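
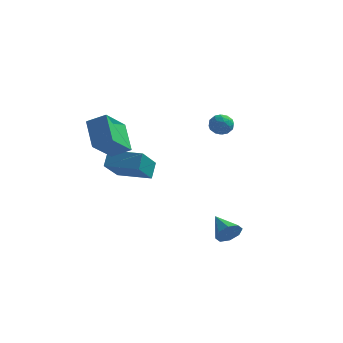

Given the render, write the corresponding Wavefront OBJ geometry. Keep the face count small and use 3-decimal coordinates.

v 0.95 2.175 1.59
v 1.486 1.769 1.716
v 0.454 1.351 1.044
v 0.99 0.945 1.17
v 0.579 1.137 1.681
v 0.886 1.646 2.019
v 1.054 1.474 0.741
v 1.361 1.983 1.079
v 1.55 1.336 1.191
v 1.256 1.128 1.772
v 0.684 1.992 0.988
v 0.39 1.784 1.569
v 1.261 2.044 1.701
v 0.679 1.076 1.059
v 0.437 1.188 1.36
v 0.752 0.95 1.434
v 0.909 1.972 1.879
v 1.223 1.734 1.953
v 0.691 1.362 1.933
v 0.717 1.386 0.807
v 1.031 1.148 0.881
v 1.188 2.17 1.326
v 1.503 1.932 1.4
v 1.249 1.758 0.827
v 1.614 1.551 1.466
v 1.323 1.067 1.146
v 1.361 1.377 0.894
v 1.541 1.677 1.092
v 1.441 1.429 1.808
v 1.15 0.945 1.487
v 0.909 1.057 1.788
v 1.089 1.357 1.986
v 1.479 1.174 1.5
v 0.79 2.175 1.273
v 0.499 1.691 0.952
v 0.851 1.763 0.774
v 1.031 2.063 0.972
v 0.617 2.053 1.614
v 0.326 1.569 1.294
v 0.399 1.443 1.668
v 0.579 1.743 1.866
v 0.461 1.946 1.26
v 2.764 -2.761 -3.922
v 3.185 -2.682 -3.331
v 1.776 -1.859 -3.338
v 3.298 -2.303 -3.726
v 3.098 -2.193 -4.236
v 2.702 -2.415 -4.562
v 2.343 -2.84 -4.513
v 2.23 -3.219 -4.118
v 2.431 -3.33 -3.608
v 2.826 -3.107 -3.283
v -3.293 -5.008 1.961
v -4.045 -3.858 3.06
v -2.866 -3.619 0.799
v -3.618 -2.469 1.899
v -2.322 -4.871 2.481
v -3.074 -3.721 3.581
v -1.895 -3.482 1.32
v -2.647 -2.332 2.419
v -3.561 -1.057 -1.69
v -3.635 -2.693 -0.359
v -3.574 -0.413 -0.899
v -3.648 -2.049 0.432
v -1.752 -1.091 -1.632
v -1.826 -2.727 -0.301
v -1.765 -0.447 -0.841
v -1.839 -2.083 0.49
f 1 38 17
f 38 12 41
f 17 41 6
f 38 41 17
f 1 17 13
f 17 6 18
f 13 18 2
f 17 18 13
f 1 13 22
f 13 2 23
f 22 23 8
f 13 23 22
f 1 22 34
f 22 8 37
f 34 37 11
f 22 37 34
f 1 34 38
f 34 11 42
f 38 42 12
f 34 42 38
f 2 18 29
f 18 6 32
f 29 32 10
f 18 32 29
f 6 41 19
f 41 12 40
f 19 40 5
f 41 40 19
f 12 42 39
f 42 11 35
f 39 35 3
f 42 35 39
f 11 37 36
f 37 8 24
f 36 24 7
f 37 24 36
f 8 23 28
f 23 2 25
f 28 25 9
f 23 25 28
f 4 30 16
f 30 10 31
f 16 31 5
f 30 31 16
f 4 16 14
f 16 5 15
f 14 15 3
f 16 15 14
f 4 14 21
f 14 3 20
f 21 20 7
f 14 20 21
f 4 21 26
f 21 7 27
f 26 27 9
f 21 27 26
f 4 26 30
f 26 9 33
f 30 33 10
f 26 33 30
f 5 31 19
f 31 10 32
f 19 32 6
f 31 32 19
f 3 15 39
f 15 5 40
f 39 40 12
f 15 40 39
f 7 20 36
f 20 3 35
f 36 35 11
f 20 35 36
f 9 27 28
f 27 7 24
f 28 24 8
f 27 24 28
f 10 33 29
f 33 9 25
f 29 25 2
f 33 25 29
f 44 43 46
f 44 46 45
f 46 43 47
f 46 47 45
f 47 43 48
f 47 48 45
f 48 43 49
f 48 49 45
f 49 43 50
f 49 50 45
f 50 43 51
f 50 51 45
f 51 43 52
f 51 52 45
f 52 43 44
f 52 44 45
f 54 56 53
f 57 54 53
f 53 56 55
f 55 57 53
f 54 60 56
f 58 54 57
f 58 60 54
f 56 60 55
f 59 57 55
f 55 60 59
f 59 58 57
f 60 58 59
f 62 64 61
f 65 62 61
f 61 64 63
f 63 65 61
f 62 68 64
f 66 62 65
f 66 68 62
f 64 68 63
f 67 65 63
f 63 68 67
f 67 66 65
f 68 66 67



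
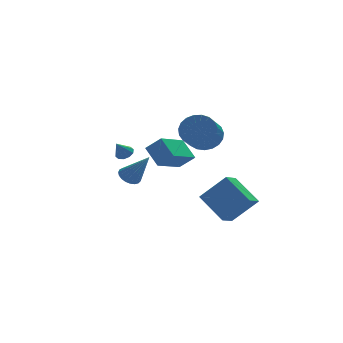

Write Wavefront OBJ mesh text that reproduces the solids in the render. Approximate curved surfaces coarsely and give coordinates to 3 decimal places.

v 3.156 4.341 -1.39
v 3.955 3.642 -1.526
v 3.122 2.5 -0.547
v 2.324 3.199 -0.41
v 4.085 3.861 -1.161
v 3.252 2.718 -0.182
v 4.054 4.162 -0.836
v 3.221 3.02 0.144
v 3.868 4.495 -0.606
v 3.035 3.352 0.374
v 3.559 4.801 -0.512
v 2.727 3.658 0.468
v 3.18 5.027 -0.569
v 2.348 3.885 0.411
v 2.798 5.135 -0.769
v 1.965 3.993 0.211
v 2.477 5.106 -1.076
v 1.644 3.963 -0.096
v 2.273 4.944 -1.437
v 1.441 3.802 -0.457
v 2.223 4.678 -1.79
v 1.39 3.536 -0.81
v 2.334 4.354 -2.074
v 1.501 3.212 -1.094
v 2.587 4.028 -2.24
v 1.754 2.885 -1.26
v 2.938 3.756 -2.258
v 2.106 2.613 -1.279
v 3.327 3.585 -2.127
v 2.495 2.442 -1.147
v 3.687 3.545 -1.868
v 2.854 2.402 -0.888
v 1.273 -3.152 -4.09
v 0.599 -1.618 -2.998
v 2.09 -2.416 -4.619
v 1.415 -0.882 -3.528
v 2.565 -3.578 -2.692
v 1.89 -2.044 -1.601
v 3.381 -2.842 -3.222
v 2.707 -1.308 -2.13
v -1.713 3.447 -1.631
v -1.369 3.044 -1.527
v -2.247 3.213 -0.769
v -1.252 3.32 -1.379
v -1.312 3.644 -1.328
v -1.524 3.893 -1.393
v -1.809 3.972 -1.548
v -2.057 3.85 -1.735
v -2.174 3.574 -1.882
v -2.114 3.249 -1.933
v -1.902 3 -1.869
v -1.617 2.922 -1.713
v -1.476 -1.14 -0.632
v -0.773 -1.557 0.118
v -1.772 -0.108 0.219
v -1.068 -0.525 0.969
v 0.128 0.025 -1.489
v 0.832 -0.392 -0.739
v -0.167 1.057 -0.638
v 0.536 0.64 0.112
v -3.05 -1.387 -1.014
v -2.574 -0.948 -0.97
v -2.33 -2.333 0.594
v -2.767 -0.836 -0.817
v -3.01 -0.82 -0.699
v -3.259 -0.902 -0.636
v -3.473 -1.068 -0.638
v -3.613 -1.289 -0.705
v -3.656 -1.527 -0.825
v -3.594 -1.741 -0.978
v -3.439 -1.894 -1.138
v -3.216 -1.959 -1.276
v -2.964 -1.925 -1.369
v -2.727 -1.799 -1.401
v -2.546 -1.601 -1.365
v -2.453 -1.366 -1.269
v -2.462 -1.135 -1.129
f 2 1 5
f 2 5 3
f 3 5 6
f 3 6 4
f 5 1 7
f 5 7 6
f 6 7 8
f 6 8 4
f 7 1 9
f 7 9 8
f 8 9 10
f 8 10 4
f 9 1 11
f 9 11 10
f 10 11 12
f 10 12 4
f 11 1 13
f 11 13 12
f 12 13 14
f 12 14 4
f 13 1 15
f 13 15 14
f 14 15 16
f 14 16 4
f 15 1 17
f 15 17 16
f 16 17 18
f 16 18 4
f 17 1 19
f 17 19 18
f 18 19 20
f 18 20 4
f 19 1 21
f 19 21 20
f 20 21 22
f 20 22 4
f 21 1 23
f 21 23 22
f 22 23 24
f 22 24 4
f 23 1 25
f 23 25 24
f 24 25 26
f 24 26 4
f 25 1 27
f 25 27 26
f 26 27 28
f 26 28 4
f 27 1 29
f 27 29 28
f 28 29 30
f 28 30 4
f 29 1 31
f 29 31 30
f 30 31 32
f 30 32 4
f 31 1 2
f 31 2 32
f 32 2 3
f 32 3 4
f 34 36 33
f 37 34 33
f 33 36 35
f 35 37 33
f 34 40 36
f 38 34 37
f 38 40 34
f 36 40 35
f 39 37 35
f 35 40 39
f 39 38 37
f 40 38 39
f 42 41 44
f 42 44 43
f 44 41 45
f 44 45 43
f 45 41 46
f 45 46 43
f 46 41 47
f 46 47 43
f 47 41 48
f 47 48 43
f 48 41 49
f 48 49 43
f 49 41 50
f 49 50 43
f 50 41 51
f 50 51 43
f 51 41 52
f 51 52 43
f 52 41 42
f 52 42 43
f 54 56 53
f 57 54 53
f 53 56 55
f 55 57 53
f 54 60 56
f 58 54 57
f 58 60 54
f 56 60 55
f 59 57 55
f 55 60 59
f 59 58 57
f 60 58 59
f 62 61 64
f 62 64 63
f 64 61 65
f 64 65 63
f 65 61 66
f 65 66 63
f 66 61 67
f 66 67 63
f 67 61 68
f 67 68 63
f 68 61 69
f 68 69 63
f 69 61 70
f 69 70 63
f 70 61 71
f 70 71 63
f 71 61 72
f 71 72 63
f 72 61 73
f 72 73 63
f 73 61 74
f 73 74 63
f 74 61 75
f 74 75 63
f 75 61 76
f 75 76 63
f 76 61 77
f 76 77 63
f 77 61 62
f 77 62 63



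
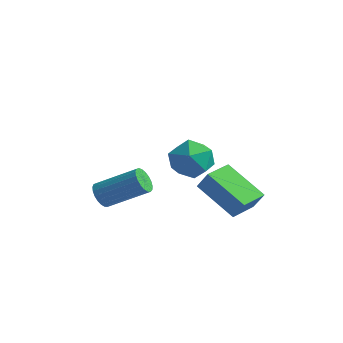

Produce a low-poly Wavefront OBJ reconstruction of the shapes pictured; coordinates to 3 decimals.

v 3.864 -0.966 1.543
v 4.434 -1.176 0.932
v 3.406 -2.284 1.568
v 3.976 -2.494 0.957
v 4.249 -2.291 1.75
v 4.532 -1.477 1.734
v 3.308 -1.983 0.766
v 3.591 -1.169 0.75
v 4.091 -1.805 0.452
v 4.672 -1.995 1.059
v 3.168 -1.465 1.441
v 3.749 -1.655 2.048
v 1.57 1.91 -2.537
v 2.021 1.909 -1.781
v 1.624 3.088 -2.567
v 2.075 3.087 -1.812
v 3.165 1.813 -3.488
v 3.616 1.812 -2.733
v 3.219 2.991 -3.519
v 3.67 2.99 -2.763
v -0.635 -0.666 -2.522
v -0.31 -0.729 -2.961
v 1.02 -0.037 -2.077
v 0.695 0.026 -1.638
v -0.396 -0.52 -2.996
v 0.933 0.172 -2.111
v -0.523 -0.336 -2.948
v 0.806 0.356 -2.063
v -0.67 -0.209 -2.827
v 0.659 0.483 -1.942
v -0.81 -0.161 -2.653
v 0.519 0.53 -1.768
v -0.921 -0.201 -2.456
v 0.408 0.491 -1.572
v -0.981 -0.321 -2.271
v 0.348 0.371 -1.387
v -0.982 -0.5 -2.129
v 0.347 0.192 -1.245
v -0.923 -0.709 -2.056
v 0.406 -0.017 -1.171
v -0.814 -0.909 -2.063
v 0.516 -0.218 -1.178
v -0.673 -1.068 -2.149
v 0.656 -0.376 -1.265
v -0.527 -1.157 -2.3
v 0.803 -0.465 -1.416
v -0.398 -1.162 -2.489
v 0.931 -0.47 -1.605
v -0.311 -1.08 -2.684
v 1.018 -0.388 -1.8
v -0.28 -0.927 -2.851
v 1.05 -0.235 -1.967
f 1 12 6
f 1 6 2
f 1 2 8
f 1 8 11
f 1 11 12
f 2 6 10
f 6 12 5
f 12 11 3
f 11 8 7
f 8 2 9
f 4 10 5
f 4 5 3
f 4 3 7
f 4 7 9
f 4 9 10
f 5 10 6
f 3 5 12
f 7 3 11
f 9 7 8
f 10 9 2
f 14 16 13
f 17 14 13
f 13 16 15
f 15 17 13
f 14 20 16
f 18 14 17
f 18 20 14
f 16 20 15
f 19 17 15
f 15 20 19
f 19 18 17
f 20 18 19
f 22 21 25
f 22 25 23
f 23 25 26
f 23 26 24
f 25 21 27
f 25 27 26
f 26 27 28
f 26 28 24
f 27 21 29
f 27 29 28
f 28 29 30
f 28 30 24
f 29 21 31
f 29 31 30
f 30 31 32
f 30 32 24
f 31 21 33
f 31 33 32
f 32 33 34
f 32 34 24
f 33 21 35
f 33 35 34
f 34 35 36
f 34 36 24
f 35 21 37
f 35 37 36
f 36 37 38
f 36 38 24
f 37 21 39
f 37 39 38
f 38 39 40
f 38 40 24
f 39 21 41
f 39 41 40
f 40 41 42
f 40 42 24
f 41 21 43
f 41 43 42
f 42 43 44
f 42 44 24
f 43 21 45
f 43 45 44
f 44 45 46
f 44 46 24
f 45 21 47
f 45 47 46
f 46 47 48
f 46 48 24
f 47 21 49
f 47 49 48
f 48 49 50
f 48 50 24
f 49 21 51
f 49 51 50
f 50 51 52
f 50 52 24
f 51 21 22
f 51 22 52
f 52 22 23
f 52 23 24



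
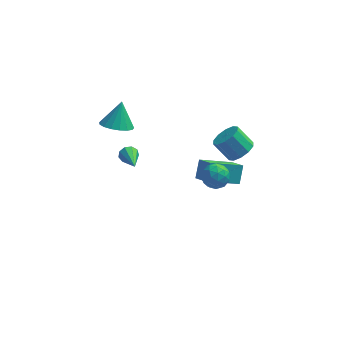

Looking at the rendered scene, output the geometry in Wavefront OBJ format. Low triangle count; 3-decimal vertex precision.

v 3.976 -0.418 0.466
v 4.593 -0.5 1.015
v 3.761 -0.144 2.003
v 3.144 -0.062 1.454
v 4.596 -0.016 0.844
v 3.764 0.339 1.832
v 4.363 0.314 0.528
v 3.53 0.669 1.517
v 3.981 0.365 0.189
v 3.149 0.72 1.177
v 3.598 0.117 -0.045
v 2.766 0.472 0.944
v 3.359 -0.336 -0.083
v 2.527 0.02 0.905
v 3.356 -0.819 0.088
v 2.524 -0.464 1.076
v 3.59 -1.149 0.403
v 2.757 -0.794 1.392
v 3.971 -1.2 0.743
v 3.139 -0.845 1.731
v 4.354 -0.952 0.976
v 3.522 -0.597 1.965
v 3.375 2.267 -5.13
v 1.578 1.507 -4.135
v 3.551 3.028 -4.232
v 1.754 2.267 -3.237
v 3.966 1.533 -4.623
v 2.169 0.772 -3.628
v 4.142 2.293 -3.725
v 2.345 1.533 -2.73
v 2.271 -3.087 1.717
v 2.977 -3.07 2.069
v 2.423 -4.33 1.471
v 3.129 -4.313 1.823
v 2.473 -4.228 2.252
v 2.379 -3.46 2.404
v 3.021 -3.94 1.136
v 2.927 -3.172 1.288
v 3.44 -3.597 1.71
v 3.101 -3.775 2.399
v 2.299 -3.625 1.141
v 1.96 -3.803 1.83
v 2.61 -2.97 1.915
v 2.79 -4.43 1.625
v 2.404 -4.381 1.878
v 2.819 -4.371 2.084
v 2.259 -3.199 2.111
v 2.674 -3.189 2.318
v 2.378 -3.869 2.426
v 2.726 -4.211 1.222
v 3.141 -4.201 1.429
v 2.581 -3.029 1.456
v 2.996 -3.019 1.662
v 3.022 -3.531 1.114
v 3.298 -3.269 1.91
v 3.387 -4 1.766
v 3.324 -3.781 1.362
v 3.269 -3.329 1.451
v 3.099 -3.374 2.315
v 3.188 -4.105 2.171
v 2.802 -4.055 2.423
v 2.747 -3.603 2.512
v 3.371 -3.684 2.104
v 2.212 -3.295 1.369
v 2.301 -4.026 1.225
v 2.653 -3.797 1.028
v 2.598 -3.345 1.117
v 2.013 -3.4 1.774
v 2.102 -4.131 1.63
v 2.131 -4.071 2.089
v 2.076 -3.619 2.178
v 2.029 -3.716 1.436
v -2.486 -0.259 2.312
v -1.884 -0.906 2.569
v -2.234 0.499 3.628
v -1.638 -0.612 2.352
v -1.585 -0.238 2.127
v -1.74 0.132 1.943
v -2.065 0.412 1.844
v -2.487 0.538 1.853
v -2.908 0.482 1.966
v -3.233 0.256 2.159
v -3.387 -0.089 2.386
v -3.335 -0.472 2.597
v -3.088 -0.806 2.742
v -2.703 -1.015 2.789
v -2.269 -1.051 2.726
v -1.909 -0.042 -0.447
v -1.542 -0.115 -0.85
v -1.491 -1.658 0.227
v -1.378 0.051 -0.554
v -1.463 0.173 -0.209
v -1.757 0.194 0.025
v -2.122 0.105 0.038
v -2.388 -0.053 -0.176
v -2.43 -0.206 -0.517
v -2.228 -0.283 -0.825
v -1.877 -0.247 -0.957
f 2 1 5
f 2 5 3
f 3 5 6
f 3 6 4
f 5 1 7
f 5 7 6
f 6 7 8
f 6 8 4
f 7 1 9
f 7 9 8
f 8 9 10
f 8 10 4
f 9 1 11
f 9 11 10
f 10 11 12
f 10 12 4
f 11 1 13
f 11 13 12
f 12 13 14
f 12 14 4
f 13 1 15
f 13 15 14
f 14 15 16
f 14 16 4
f 15 1 17
f 15 17 16
f 16 17 18
f 16 18 4
f 17 1 19
f 17 19 18
f 18 19 20
f 18 20 4
f 19 1 21
f 19 21 20
f 20 21 22
f 20 22 4
f 21 1 2
f 21 2 22
f 22 2 3
f 22 3 4
f 24 26 23
f 27 24 23
f 23 26 25
f 25 27 23
f 24 30 26
f 28 24 27
f 28 30 24
f 26 30 25
f 29 27 25
f 25 30 29
f 29 28 27
f 30 28 29
f 31 68 47
f 68 42 71
f 47 71 36
f 68 71 47
f 31 47 43
f 47 36 48
f 43 48 32
f 47 48 43
f 31 43 52
f 43 32 53
f 52 53 38
f 43 53 52
f 31 52 64
f 52 38 67
f 64 67 41
f 52 67 64
f 31 64 68
f 64 41 72
f 68 72 42
f 64 72 68
f 32 48 59
f 48 36 62
f 59 62 40
f 48 62 59
f 36 71 49
f 71 42 70
f 49 70 35
f 71 70 49
f 42 72 69
f 72 41 65
f 69 65 33
f 72 65 69
f 41 67 66
f 67 38 54
f 66 54 37
f 67 54 66
f 38 53 58
f 53 32 55
f 58 55 39
f 53 55 58
f 34 60 46
f 60 40 61
f 46 61 35
f 60 61 46
f 34 46 44
f 46 35 45
f 44 45 33
f 46 45 44
f 34 44 51
f 44 33 50
f 51 50 37
f 44 50 51
f 34 51 56
f 51 37 57
f 56 57 39
f 51 57 56
f 34 56 60
f 56 39 63
f 60 63 40
f 56 63 60
f 35 61 49
f 61 40 62
f 49 62 36
f 61 62 49
f 33 45 69
f 45 35 70
f 69 70 42
f 45 70 69
f 37 50 66
f 50 33 65
f 66 65 41
f 50 65 66
f 39 57 58
f 57 37 54
f 58 54 38
f 57 54 58
f 40 63 59
f 63 39 55
f 59 55 32
f 63 55 59
f 74 73 76
f 74 76 75
f 76 73 77
f 76 77 75
f 77 73 78
f 77 78 75
f 78 73 79
f 78 79 75
f 79 73 80
f 79 80 75
f 80 73 81
f 80 81 75
f 81 73 82
f 81 82 75
f 82 73 83
f 82 83 75
f 83 73 84
f 83 84 75
f 84 73 85
f 84 85 75
f 85 73 86
f 85 86 75
f 86 73 87
f 86 87 75
f 87 73 74
f 87 74 75
f 89 88 91
f 89 91 90
f 91 88 92
f 91 92 90
f 92 88 93
f 92 93 90
f 93 88 94
f 93 94 90
f 94 88 95
f 94 95 90
f 95 88 96
f 95 96 90
f 96 88 97
f 96 97 90
f 97 88 98
f 97 98 90
f 98 88 89
f 98 89 90



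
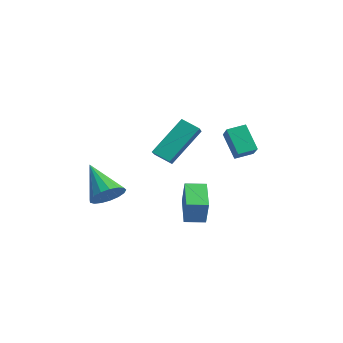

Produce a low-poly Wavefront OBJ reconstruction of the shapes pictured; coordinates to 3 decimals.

v -1.5 1.077 -2.845
v -0.942 0.9 -1.596
v -1.129 1.918 -2.892
v -0.571 1.741 -1.643
v -0.269 0.499 -3.477
v 0.289 0.322 -2.228
v 0.102 1.34 -3.524
v 0.66 1.163 -2.275
v -1.041 -2.581 -1.626
v -0.681 -2.024 -1.16
v -2.479 -2.699 -0.374
v -0.905 -1.816 -1.397
v -1.16 -1.782 -1.687
v -1.388 -1.932 -1.963
v -1.536 -2.23 -2.162
v -1.571 -2.608 -2.237
v -1.484 -2.981 -2.173
v -1.296 -3.261 -1.983
v -1.049 -3.386 -1.711
v -0.801 -3.327 -1.42
v -0.607 -3.096 -1.176
v -0.513 -2.747 -1.034
v -0.54 -2.361 -1.029
v 0.174 2.623 -0.09
v -0.618 2.52 1.035
v 0.366 3.414 0.116
v -0.427 3.312 1.241
v 1.267 2.168 0.639
v 0.474 2.066 1.764
v 1.458 2.96 0.845
v 0.666 2.857 1.97
v 1.052 -1.524 1.231
v 1.845 -2.05 1.742
v 0.978 -0.168 2.739
v 1.771 -0.694 3.251
v 1.629 -1.046 0.829
v 2.422 -1.572 1.341
v 1.555 0.31 2.338
v 2.348 -0.216 2.849
f 2 4 1
f 5 2 1
f 1 4 3
f 3 5 1
f 2 8 4
f 6 2 5
f 6 8 2
f 4 8 3
f 7 5 3
f 3 8 7
f 7 6 5
f 8 6 7
f 10 9 12
f 10 12 11
f 12 9 13
f 12 13 11
f 13 9 14
f 13 14 11
f 14 9 15
f 14 15 11
f 15 9 16
f 15 16 11
f 16 9 17
f 16 17 11
f 17 9 18
f 17 18 11
f 18 9 19
f 18 19 11
f 19 9 20
f 19 20 11
f 20 9 21
f 20 21 11
f 21 9 22
f 21 22 11
f 22 9 23
f 22 23 11
f 23 9 10
f 23 10 11
f 25 27 24
f 28 25 24
f 24 27 26
f 26 28 24
f 25 31 27
f 29 25 28
f 29 31 25
f 27 31 26
f 30 28 26
f 26 31 30
f 30 29 28
f 31 29 30
f 33 35 32
f 36 33 32
f 32 35 34
f 34 36 32
f 33 39 35
f 37 33 36
f 37 39 33
f 35 39 34
f 38 36 34
f 34 39 38
f 38 37 36
f 39 37 38



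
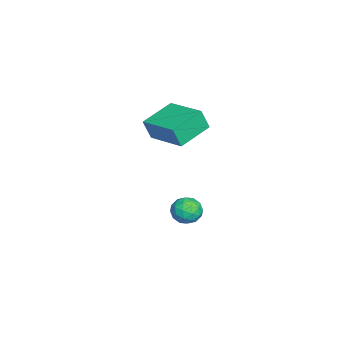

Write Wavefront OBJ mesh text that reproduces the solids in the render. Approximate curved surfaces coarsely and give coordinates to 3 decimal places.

v -1.147 -0.309 2.461
v -1.051 -0.67 3.528
v -2.522 0.791 2.956
v -2.427 0.431 4.023
v 0.227 1.229 2.857
v 0.322 0.869 3.924
v -1.149 2.33 3.352
v -1.053 1.969 4.419
v -1.681 1.556 -1.84
v -1.281 2.05 -2.341
v -1.339 0.53 -2.579
v -0.939 1.024 -3.08
v -0.661 0.896 -2.33
v -0.873 1.53 -1.873
v -1.747 1.05 -3.047
v -1.959 1.684 -2.59
v -1.322 1.737 -3.087
v -0.651 1.642 -2.644
v -1.969 0.938 -2.276
v -1.298 0.843 -1.833
v -1.511 1.893 -2.026
v -1.109 0.687 -2.894
v -0.946 0.612 -2.454
v -0.71 0.902 -2.748
v -1.271 1.587 -1.751
v -1.036 1.878 -2.045
v -0.672 1.2 -2.039
v -1.584 0.702 -2.875
v -1.349 0.993 -3.169
v -1.91 1.678 -2.172
v -1.674 1.968 -2.466
v -1.948 1.38 -2.881
v -1.3 2 -2.758
v -1.099 1.397 -3.193
v -1.574 1.412 -3.173
v -1.698 1.785 -2.905
v -0.905 1.944 -2.498
v -0.704 1.341 -2.932
v -0.541 1.266 -2.492
v -0.665 1.638 -2.223
v -0.929 1.76 -2.936
v -1.916 1.239 -1.988
v -1.715 0.636 -2.422
v -1.955 0.942 -2.697
v -2.079 1.314 -2.428
v -1.521 1.183 -1.727
v -1.32 0.58 -2.162
v -0.922 0.795 -2.015
v -1.046 1.168 -1.747
v -1.691 0.82 -1.984
f 2 4 1
f 5 2 1
f 1 4 3
f 3 5 1
f 2 8 4
f 6 2 5
f 6 8 2
f 4 8 3
f 7 5 3
f 3 8 7
f 7 6 5
f 8 6 7
f 9 46 25
f 46 20 49
f 25 49 14
f 46 49 25
f 9 25 21
f 25 14 26
f 21 26 10
f 25 26 21
f 9 21 30
f 21 10 31
f 30 31 16
f 21 31 30
f 9 30 42
f 30 16 45
f 42 45 19
f 30 45 42
f 9 42 46
f 42 19 50
f 46 50 20
f 42 50 46
f 10 26 37
f 26 14 40
f 37 40 18
f 26 40 37
f 14 49 27
f 49 20 48
f 27 48 13
f 49 48 27
f 20 50 47
f 50 19 43
f 47 43 11
f 50 43 47
f 19 45 44
f 45 16 32
f 44 32 15
f 45 32 44
f 16 31 36
f 31 10 33
f 36 33 17
f 31 33 36
f 12 38 24
f 38 18 39
f 24 39 13
f 38 39 24
f 12 24 22
f 24 13 23
f 22 23 11
f 24 23 22
f 12 22 29
f 22 11 28
f 29 28 15
f 22 28 29
f 12 29 34
f 29 15 35
f 34 35 17
f 29 35 34
f 12 34 38
f 34 17 41
f 38 41 18
f 34 41 38
f 13 39 27
f 39 18 40
f 27 40 14
f 39 40 27
f 11 23 47
f 23 13 48
f 47 48 20
f 23 48 47
f 15 28 44
f 28 11 43
f 44 43 19
f 28 43 44
f 17 35 36
f 35 15 32
f 36 32 16
f 35 32 36
f 18 41 37
f 41 17 33
f 37 33 10
f 41 33 37



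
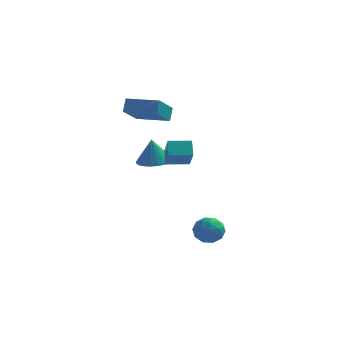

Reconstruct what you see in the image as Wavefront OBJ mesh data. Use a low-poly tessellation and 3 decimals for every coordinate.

v 3.134 -2.058 -4.26
v 3.711 -2.102 -3.484
v 3.009 -3.618 -4.256
v 3.586 -3.662 -3.48
v 2.696 -3.291 -3.401
v 2.774 -2.327 -3.403
v 3.946 -3.393 -4.337
v 4.024 -2.429 -4.339
v 4.213 -2.928 -3.532
v 3.44 -2.864 -2.953
v 3.28 -2.856 -4.787
v 2.507 -2.792 -4.208
v 3.434 -1.943 -3.872
v 3.286 -3.777 -3.868
v 2.763 -3.559 -3.821
v 3.102 -3.585 -3.365
v 2.883 -2.075 -3.825
v 3.222 -2.101 -3.369
v 2.625 -2.8 -3.32
v 3.498 -3.619 -4.371
v 3.837 -3.645 -3.915
v 3.618 -2.135 -4.375
v 3.957 -2.161 -3.919
v 4.095 -2.92 -4.42
v 4.068 -2.454 -3.444
v 3.994 -3.371 -3.442
v 4.206 -3.213 -3.946
v 4.252 -2.647 -3.947
v 3.613 -2.417 -3.104
v 3.54 -3.334 -3.102
v 3.017 -3.116 -3.056
v 3.062 -2.549 -3.057
v 3.908 -2.902 -3.133
v 3.18 -2.386 -4.638
v 3.107 -3.303 -4.636
v 3.658 -3.171 -4.683
v 3.703 -2.604 -4.684
v 2.726 -2.349 -4.298
v 2.652 -3.266 -4.296
v 2.468 -3.073 -3.793
v 2.514 -2.507 -3.794
v 2.812 -2.818 -4.607
v 0.746 -2.229 0.739
v 1.172 -3.257 1.874
v 0.501 -1.466 1.522
v 0.927 -2.495 2.657
v 2.013 -1.765 0.683
v 2.439 -2.794 1.818
v 1.768 -1.003 1.466
v 2.194 -2.031 2.601
v -0.288 -0.524 0.235
v 0.434 0.275 0.32
v -0.472 -0.536 1.905
v 0.075 0.492 0.282
v -0.339 0.554 0.237
v -0.746 0.453 0.191
v -1.082 0.203 0.152
v -1.298 -0.159 0.126
v -1.36 -0.575 0.116
v -1.259 -0.984 0.125
v -1.01 -1.323 0.15
v -0.651 -1.54 0.188
v -0.236 -1.603 0.233
v 0.17 -1.501 0.279
v 0.507 -1.251 0.318
v 0.723 -0.89 0.344
v 0.784 -0.473 0.354
v 0.683 -0.064 0.346
v -1.943 1.816 2.568
v -2.268 0.006 3.757
v -1.907 2.354 3.397
v -2.233 0.544 4.586
v 0.113 1.516 2.674
v -0.213 -0.294 3.863
v 0.148 2.054 3.503
v -0.177 0.244 4.692
f 1 38 17
f 38 12 41
f 17 41 6
f 38 41 17
f 1 17 13
f 17 6 18
f 13 18 2
f 17 18 13
f 1 13 22
f 13 2 23
f 22 23 8
f 13 23 22
f 1 22 34
f 22 8 37
f 34 37 11
f 22 37 34
f 1 34 38
f 34 11 42
f 38 42 12
f 34 42 38
f 2 18 29
f 18 6 32
f 29 32 10
f 18 32 29
f 6 41 19
f 41 12 40
f 19 40 5
f 41 40 19
f 12 42 39
f 42 11 35
f 39 35 3
f 42 35 39
f 11 37 36
f 37 8 24
f 36 24 7
f 37 24 36
f 8 23 28
f 23 2 25
f 28 25 9
f 23 25 28
f 4 30 16
f 30 10 31
f 16 31 5
f 30 31 16
f 4 16 14
f 16 5 15
f 14 15 3
f 16 15 14
f 4 14 21
f 14 3 20
f 21 20 7
f 14 20 21
f 4 21 26
f 21 7 27
f 26 27 9
f 21 27 26
f 4 26 30
f 26 9 33
f 30 33 10
f 26 33 30
f 5 31 19
f 31 10 32
f 19 32 6
f 31 32 19
f 3 15 39
f 15 5 40
f 39 40 12
f 15 40 39
f 7 20 36
f 20 3 35
f 36 35 11
f 20 35 36
f 9 27 28
f 27 7 24
f 28 24 8
f 27 24 28
f 10 33 29
f 33 9 25
f 29 25 2
f 33 25 29
f 44 46 43
f 47 44 43
f 43 46 45
f 45 47 43
f 44 50 46
f 48 44 47
f 48 50 44
f 46 50 45
f 49 47 45
f 45 50 49
f 49 48 47
f 50 48 49
f 52 51 54
f 52 54 53
f 54 51 55
f 54 55 53
f 55 51 56
f 55 56 53
f 56 51 57
f 56 57 53
f 57 51 58
f 57 58 53
f 58 51 59
f 58 59 53
f 59 51 60
f 59 60 53
f 60 51 61
f 60 61 53
f 61 51 62
f 61 62 53
f 62 51 63
f 62 63 53
f 63 51 64
f 63 64 53
f 64 51 65
f 64 65 53
f 65 51 66
f 65 66 53
f 66 51 67
f 66 67 53
f 67 51 68
f 67 68 53
f 68 51 52
f 68 52 53
f 70 72 69
f 73 70 69
f 69 72 71
f 71 73 69
f 70 76 72
f 74 70 73
f 74 76 70
f 72 76 71
f 75 73 71
f 71 76 75
f 75 74 73
f 76 74 75



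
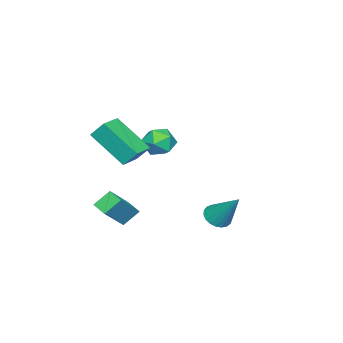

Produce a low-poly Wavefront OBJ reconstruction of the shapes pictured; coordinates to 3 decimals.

v 3.071 -2.21 3.267
v 2.991 -1.581 4.028
v 3.278 -0.512 1.884
v 3.198 0.117 2.644
v 4.282 -2.237 3.416
v 4.202 -1.608 4.176
v 4.489 -0.539 2.032
v 4.409 0.09 2.793
v -2.63 -1.427 0.251
v -1.739 -1.412 0.001
v -2.481 -2.848 0.699
v -1.59 -2.833 0.449
v -1.876 -2.333 1.174
v -1.968 -1.455 0.897
v -2.252 -2.805 -0.197
v -2.344 -1.927 -0.474
v -1.505 -2.264 -0.275
v -1.273 -1.972 0.572
v -2.947 -2.288 0.128
v -2.715 -1.996 0.975
v 0.814 -2.22 -2.361
v 2.17 -2.445 -1.05
v 1.173 -1.477 -2.604
v 2.529 -1.702 -1.292
v 1.411 -2.738 -3.068
v 2.767 -2.963 -1.756
v 1.77 -1.995 -3.31
v 3.126 -2.22 -1.999
v 0.371 2.046 -2.464
v 1.069 1.987 -2.629
v 0.849 3.294 -0.896
v 0.986 2.223 -2.793
v 0.797 2.43 -2.899
v 0.534 2.569 -2.93
v 0.243 2.619 -2.881
v -0.026 2.569 -2.759
v -0.226 2.429 -2.587
v -0.323 2.223 -2.393
v -0.301 1.986 -2.211
v -0.162 1.759 -2.073
v 0.07 1.582 -2.003
v 0.353 1.486 -2.012
v 0.639 1.486 -2.1
v 0.879 1.583 -2.25
v 1.031 1.76 -2.437
f 2 4 1
f 5 2 1
f 1 4 3
f 3 5 1
f 2 8 4
f 6 2 5
f 6 8 2
f 4 8 3
f 7 5 3
f 3 8 7
f 7 6 5
f 8 6 7
f 9 20 14
f 9 14 10
f 9 10 16
f 9 16 19
f 9 19 20
f 10 14 18
f 14 20 13
f 20 19 11
f 19 16 15
f 16 10 17
f 12 18 13
f 12 13 11
f 12 11 15
f 12 15 17
f 12 17 18
f 13 18 14
f 11 13 20
f 15 11 19
f 17 15 16
f 18 17 10
f 22 24 21
f 25 22 21
f 21 24 23
f 23 25 21
f 22 28 24
f 26 22 25
f 26 28 22
f 24 28 23
f 27 25 23
f 23 28 27
f 27 26 25
f 28 26 27
f 30 29 32
f 30 32 31
f 32 29 33
f 32 33 31
f 33 29 34
f 33 34 31
f 34 29 35
f 34 35 31
f 35 29 36
f 35 36 31
f 36 29 37
f 36 37 31
f 37 29 38
f 37 38 31
f 38 29 39
f 38 39 31
f 39 29 40
f 39 40 31
f 40 29 41
f 40 41 31
f 41 29 42
f 41 42 31
f 42 29 43
f 42 43 31
f 43 29 44
f 43 44 31
f 44 29 45
f 44 45 31
f 45 29 30
f 45 30 31



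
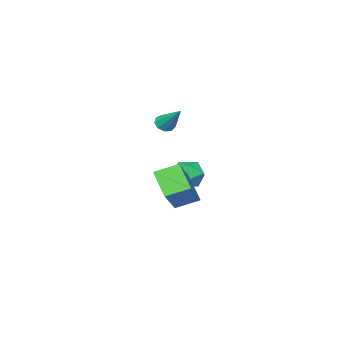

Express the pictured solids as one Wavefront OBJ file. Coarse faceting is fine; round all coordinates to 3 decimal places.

v -2.981 -2.65 0.822
v -2.735 -2.957 1.132
v -2.839 -1.47 1.878
v -2.514 -2.798 0.925
v -2.511 -2.57 0.67
v -2.728 -2.38 0.486
v -3.063 -2.316 0.46
v -3.359 -2.409 0.603
v -3.479 -2.615 0.849
v -3.365 -2.837 1.082
v -3.071 -2.972 1.194
v 0.755 2.288 -1.631
v 0.519 1.334 -0.677
v -0.059 2.891 -1.231
v -0.296 1.937 -0.277
v 2.096 3.243 -0.343
v 1.859 2.289 0.611
v 1.281 3.846 0.057
v 1.045 2.892 1.011
v -3.288 -0.855 -2.443
v -2.652 -0.813 -1.911
v -3.728 -1.967 -1.829
v -3.092 -1.925 -1.297
v -3.698 -1.357 -1.266
v -3.426 -0.67 -1.646
v -2.954 -2.11 -2.094
v -2.682 -1.423 -2.474
v -2.446 -1.589 -1.695
v -2.905 -1.123 -1.183
v -3.475 -1.657 -2.557
v -3.934 -1.191 -2.045
f 2 1 4
f 2 4 3
f 4 1 5
f 4 5 3
f 5 1 6
f 5 6 3
f 6 1 7
f 6 7 3
f 7 1 8
f 7 8 3
f 8 1 9
f 8 9 3
f 9 1 10
f 9 10 3
f 10 1 11
f 10 11 3
f 11 1 2
f 11 2 3
f 13 15 12
f 16 13 12
f 12 15 14
f 14 16 12
f 13 19 15
f 17 13 16
f 17 19 13
f 15 19 14
f 18 16 14
f 14 19 18
f 18 17 16
f 19 17 18
f 20 31 25
f 20 25 21
f 20 21 27
f 20 27 30
f 20 30 31
f 21 25 29
f 25 31 24
f 31 30 22
f 30 27 26
f 27 21 28
f 23 29 24
f 23 24 22
f 23 22 26
f 23 26 28
f 23 28 29
f 24 29 25
f 22 24 31
f 26 22 30
f 28 26 27
f 29 28 21



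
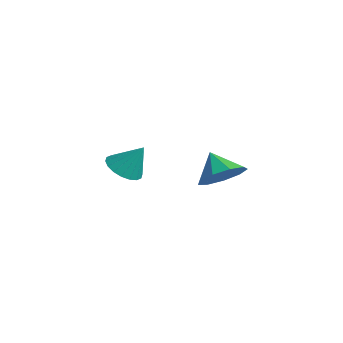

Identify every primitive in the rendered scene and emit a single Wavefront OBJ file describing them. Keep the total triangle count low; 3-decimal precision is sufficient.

v 0.522 1.65 1.267
v 1.103 2.143 1.834
v -0.302 1.65 2.113
v 0.74 2.55 1.48
v 0.275 2.535 1.027
v -0.075 2.107 0.686
v -0.146 1.464 0.617
v 0.096 0.909 0.853
v 0.537 0.7 1.282
v 0.97 0.936 1.704
v 1.194 1.506 1.922
v 0.827 -2.493 2.88
v 1.287 -2.1 2.473
v 1.313 -2.007 3.9
v 1.03 -1.903 2.502
v 0.733 -1.824 2.605
v 0.454 -1.876 2.764
v 0.249 -2.052 2.945
v 0.159 -2.314 3.113
v 0.2 -2.612 3.236
v 0.366 -2.887 3.288
v 0.623 -3.083 3.259
v 0.921 -3.163 3.155
v 1.2 -3.11 2.997
v 1.405 -2.935 2.815
v 1.495 -2.672 2.647
v 1.453 -2.374 2.525
f 2 1 4
f 2 4 3
f 4 1 5
f 4 5 3
f 5 1 6
f 5 6 3
f 6 1 7
f 6 7 3
f 7 1 8
f 7 8 3
f 8 1 9
f 8 9 3
f 9 1 10
f 9 10 3
f 10 1 11
f 10 11 3
f 11 1 2
f 11 2 3
f 13 12 15
f 13 15 14
f 15 12 16
f 15 16 14
f 16 12 17
f 16 17 14
f 17 12 18
f 17 18 14
f 18 12 19
f 18 19 14
f 19 12 20
f 19 20 14
f 20 12 21
f 20 21 14
f 21 12 22
f 21 22 14
f 22 12 23
f 22 23 14
f 23 12 24
f 23 24 14
f 24 12 25
f 24 25 14
f 25 12 26
f 25 26 14
f 26 12 27
f 26 27 14
f 27 12 13
f 27 13 14



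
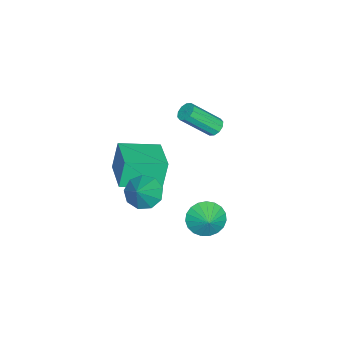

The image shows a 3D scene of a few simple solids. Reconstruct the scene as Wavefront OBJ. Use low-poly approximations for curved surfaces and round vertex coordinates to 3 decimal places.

v -3.452 -1.456 2.867
v -3.011 -1.59 2.532
v -2.266 -2.899 4.039
v -2.708 -2.764 4.373
v -2.919 -1.312 2.727
v -2.174 -2.621 4.234
v -3.03 -1.089 2.976
v -2.285 -2.398 4.483
v -3.303 -1.006 3.183
v -2.558 -2.314 4.69
v -3.632 -1.095 3.269
v -2.888 -2.403 4.776
v -3.894 -1.321 3.201
v -3.149 -2.63 4.708
v -3.986 -1.599 3.006
v -3.241 -2.908 4.513
v -3.875 -1.822 2.757
v -3.13 -3.131 4.264
v -3.602 -1.906 2.55
v -2.857 -3.214 4.057
v -3.272 -1.817 2.464
v -2.528 -3.125 3.971
v 2.239 0.057 1.311
v 2.842 0.034 0.513
v 3.021 0.503 1.889
v 2.66 0.406 0.473
v 2.405 0.717 0.578
v 2.121 0.914 0.81
v 1.858 0.963 1.128
v 1.661 0.856 1.477
v 1.563 0.61 1.798
v 1.583 0.269 2.035
v 1.716 -0.109 2.146
v 1.939 -0.458 2.113
v 2.214 -0.718 1.941
v 2.494 -0.844 1.66
v 2.729 -0.814 1.319
v 2.88 -0.634 0.976
v 2.92 -0.333 0.691
v 3.005 -2.819 3.172
v 3.523 -2.223 2.626
v 4.175 -2.721 4.388
v 3.105 -1.88 3
v 2.641 -1.977 3.454
v 2.347 -2.467 3.777
v 2.361 -3.123 3.816
v 2.676 -3.636 3.554
v 3.145 -3.767 3.114
v 3.549 -3.454 2.7
v 3.698 -2.844 2.508
v 0.486 -5.444 1.901
v 0.082 -5.278 3.502
v -0.561 -3.599 1.446
v -0.964 -3.432 3.047
v 2.144 -4.428 2.213
v 1.741 -4.261 3.814
v 1.098 -2.582 1.758
v 0.694 -2.416 3.359
f 2 1 5
f 2 5 3
f 3 5 6
f 3 6 4
f 5 1 7
f 5 7 6
f 6 7 8
f 6 8 4
f 7 1 9
f 7 9 8
f 8 9 10
f 8 10 4
f 9 1 11
f 9 11 10
f 10 11 12
f 10 12 4
f 11 1 13
f 11 13 12
f 12 13 14
f 12 14 4
f 13 1 15
f 13 15 14
f 14 15 16
f 14 16 4
f 15 1 17
f 15 17 16
f 16 17 18
f 16 18 4
f 17 1 19
f 17 19 18
f 18 19 20
f 18 20 4
f 19 1 21
f 19 21 20
f 20 21 22
f 20 22 4
f 21 1 2
f 21 2 22
f 22 2 3
f 22 3 4
f 24 23 26
f 24 26 25
f 26 23 27
f 26 27 25
f 27 23 28
f 27 28 25
f 28 23 29
f 28 29 25
f 29 23 30
f 29 30 25
f 30 23 31
f 30 31 25
f 31 23 32
f 31 32 25
f 32 23 33
f 32 33 25
f 33 23 34
f 33 34 25
f 34 23 35
f 34 35 25
f 35 23 36
f 35 36 25
f 36 23 37
f 36 37 25
f 37 23 38
f 37 38 25
f 38 23 39
f 38 39 25
f 39 23 24
f 39 24 25
f 41 40 43
f 41 43 42
f 43 40 44
f 43 44 42
f 44 40 45
f 44 45 42
f 45 40 46
f 45 46 42
f 46 40 47
f 46 47 42
f 47 40 48
f 47 48 42
f 48 40 49
f 48 49 42
f 49 40 50
f 49 50 42
f 50 40 41
f 50 41 42
f 52 54 51
f 55 52 51
f 51 54 53
f 53 55 51
f 52 58 54
f 56 52 55
f 56 58 52
f 54 58 53
f 57 55 53
f 53 58 57
f 57 56 55
f 58 56 57



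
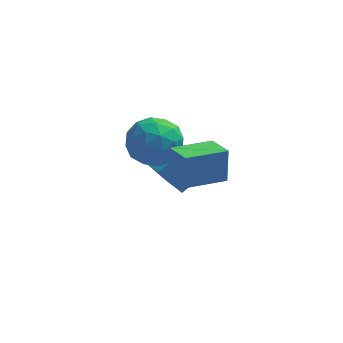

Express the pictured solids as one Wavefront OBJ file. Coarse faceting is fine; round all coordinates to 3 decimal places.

v -1.187 -0.493 2.001
v -1.161 -0.197 3.144
v 0.083 0.197 1.795
v 0.109 0.492 2.937
v -0.709 -1.312 2.203
v -0.683 -1.017 3.345
v 0.561 -0.623 1.996
v 0.587 -0.327 3.139
v -1.397 3.298 -1.296
v -2.141 2.907 0.065
v -0.594 3.878 -0.691
v -1.338 3.486 0.67
v -0.822 2.434 -1.23
v -1.566 2.042 0.131
v -0.019 3.013 -0.625
v -0.763 2.622 0.736
v -1.539 3.029 1.6
v -0.787 2.391 1.537
v -2.573 1.809 1.603
v -1.821 1.171 1.54
v -1.959 1.691 2.369
v -1.321 2.445 2.367
v -2.039 1.755 0.773
v -1.401 2.509 0.771
v -1.096 1.604 1.026
v -1.046 1.564 2.012
v -2.314 2.636 1.128
v -2.264 2.596 2.114
v -1.072 2.817 1.568
v -2.288 1.383 1.572
v -2.369 1.688 2.059
v -1.927 1.314 2.022
v -1.386 2.849 2.056
v -0.944 2.474 2.019
v -1.633 2.063 2.508
v -2.416 1.726 1.121
v -1.974 1.351 1.084
v -1.433 2.886 1.118
v -0.991 2.512 1.081
v -1.727 2.137 0.632
v -0.812 1.98 1.231
v -1.419 1.262 1.232
v -1.548 1.605 0.782
v -1.172 2.049 0.78
v -0.783 1.956 1.81
v -1.39 1.239 1.812
v -1.472 1.545 2.299
v -1.096 1.988 2.298
v -0.964 1.494 1.51
v -1.97 2.961 1.328
v -2.577 2.244 1.33
v -2.264 2.212 0.842
v -1.888 2.655 0.841
v -1.941 2.938 1.908
v -2.548 2.22 1.909
v -2.188 2.151 2.36
v -1.812 2.595 2.358
v -2.396 2.706 1.63
f 2 4 1
f 5 2 1
f 1 4 3
f 3 5 1
f 2 8 4
f 6 2 5
f 6 8 2
f 4 8 3
f 7 5 3
f 3 8 7
f 7 6 5
f 8 6 7
f 10 12 9
f 13 10 9
f 9 12 11
f 11 13 9
f 10 16 12
f 14 10 13
f 14 16 10
f 12 16 11
f 15 13 11
f 11 16 15
f 15 14 13
f 16 14 15
f 17 54 33
f 54 28 57
f 33 57 22
f 54 57 33
f 17 33 29
f 33 22 34
f 29 34 18
f 33 34 29
f 17 29 38
f 29 18 39
f 38 39 24
f 29 39 38
f 17 38 50
f 38 24 53
f 50 53 27
f 38 53 50
f 17 50 54
f 50 27 58
f 54 58 28
f 50 58 54
f 18 34 45
f 34 22 48
f 45 48 26
f 34 48 45
f 22 57 35
f 57 28 56
f 35 56 21
f 57 56 35
f 28 58 55
f 58 27 51
f 55 51 19
f 58 51 55
f 27 53 52
f 53 24 40
f 52 40 23
f 53 40 52
f 24 39 44
f 39 18 41
f 44 41 25
f 39 41 44
f 20 46 32
f 46 26 47
f 32 47 21
f 46 47 32
f 20 32 30
f 32 21 31
f 30 31 19
f 32 31 30
f 20 30 37
f 30 19 36
f 37 36 23
f 30 36 37
f 20 37 42
f 37 23 43
f 42 43 25
f 37 43 42
f 20 42 46
f 42 25 49
f 46 49 26
f 42 49 46
f 21 47 35
f 47 26 48
f 35 48 22
f 47 48 35
f 19 31 55
f 31 21 56
f 55 56 28
f 31 56 55
f 23 36 52
f 36 19 51
f 52 51 27
f 36 51 52
f 25 43 44
f 43 23 40
f 44 40 24
f 43 40 44
f 26 49 45
f 49 25 41
f 45 41 18
f 49 41 45



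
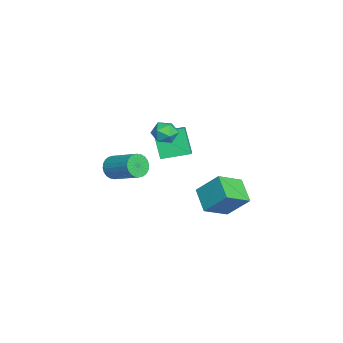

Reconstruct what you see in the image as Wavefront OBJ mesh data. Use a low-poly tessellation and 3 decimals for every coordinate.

v -2.246 1.545 -3.35
v -1.895 2.81 -1.949
v -3.255 2.805 -4.234
v -2.905 4.069 -2.833
v -0.875 2.071 -4.167
v -0.525 3.335 -2.766
v -1.885 3.33 -5.051
v -1.534 4.595 -3.65
v -1.73 -0.343 -0.473
v -2.463 -0.772 1.125
v -1.93 1.337 -0.114
v -2.663 0.908 1.484
v -0.977 -0.328 -0.124
v -1.71 -0.757 1.474
v -1.177 1.352 0.235
v -1.91 0.923 1.833
v -1.375 -2.933 -1.167
v -0.78 -3.061 -1.686
v 0.31 -1.614 -0.792
v -0.285 -1.487 -0.273
v -0.946 -2.843 -1.836
v 0.144 -1.396 -0.942
v -1.177 -2.639 -1.884
v -0.087 -1.192 -0.99
v -1.438 -2.48 -1.823
v -0.349 -1.033 -0.929
v -1.69 -2.39 -1.662
v -0.601 -0.943 -0.768
v -1.894 -2.383 -1.426
v -0.804 -0.936 -0.532
v -2.019 -2.459 -1.15
v -0.929 -1.012 -0.256
v -2.045 -2.608 -0.877
v -0.956 -1.161 0.017
v -1.97 -2.806 -0.648
v -0.88 -1.359 0.246
v -1.804 -3.024 -0.498
v -0.714 -1.577 0.396
v -1.573 -3.228 -0.45
v -0.483 -1.781 0.444
v -1.311 -3.387 -0.511
v -0.222 -1.94 0.383
v -1.059 -3.477 -0.672
v 0.03 -2.03 0.222
v -0.856 -3.484 -0.908
v 0.234 -2.037 -0.014
v -0.731 -3.408 -1.184
v 0.359 -1.961 -0.29
v -0.704 -3.259 -1.457
v 0.385 -1.812 -0.563
v 0.881 0.49 2.949
v 1.39 0.857 3.443
v 1.35 -0.657 3.317
v 1.859 -0.29 3.811
v 1.075 -0.282 3.967
v 0.786 0.427 3.74
v 1.954 -0.227 3.02
v 1.665 0.482 2.793
v 2.054 0.414 3.487
v 1.511 0.38 4.073
v 1.229 -0.18 2.687
v 0.686 -0.214 3.273
f 2 4 1
f 5 2 1
f 1 4 3
f 3 5 1
f 2 8 4
f 6 2 5
f 6 8 2
f 4 8 3
f 7 5 3
f 3 8 7
f 7 6 5
f 8 6 7
f 10 12 9
f 13 10 9
f 9 12 11
f 11 13 9
f 10 16 12
f 14 10 13
f 14 16 10
f 12 16 11
f 15 13 11
f 11 16 15
f 15 14 13
f 16 14 15
f 18 17 21
f 18 21 19
f 19 21 22
f 19 22 20
f 21 17 23
f 21 23 22
f 22 23 24
f 22 24 20
f 23 17 25
f 23 25 24
f 24 25 26
f 24 26 20
f 25 17 27
f 25 27 26
f 26 27 28
f 26 28 20
f 27 17 29
f 27 29 28
f 28 29 30
f 28 30 20
f 29 17 31
f 29 31 30
f 30 31 32
f 30 32 20
f 31 17 33
f 31 33 32
f 32 33 34
f 32 34 20
f 33 17 35
f 33 35 34
f 34 35 36
f 34 36 20
f 35 17 37
f 35 37 36
f 36 37 38
f 36 38 20
f 37 17 39
f 37 39 38
f 38 39 40
f 38 40 20
f 39 17 41
f 39 41 40
f 40 41 42
f 40 42 20
f 41 17 43
f 41 43 42
f 42 43 44
f 42 44 20
f 43 17 45
f 43 45 44
f 44 45 46
f 44 46 20
f 45 17 47
f 45 47 46
f 46 47 48
f 46 48 20
f 47 17 49
f 47 49 48
f 48 49 50
f 48 50 20
f 49 17 18
f 49 18 50
f 50 18 19
f 50 19 20
f 51 62 56
f 51 56 52
f 51 52 58
f 51 58 61
f 51 61 62
f 52 56 60
f 56 62 55
f 62 61 53
f 61 58 57
f 58 52 59
f 54 60 55
f 54 55 53
f 54 53 57
f 54 57 59
f 54 59 60
f 55 60 56
f 53 55 62
f 57 53 61
f 59 57 58
f 60 59 52



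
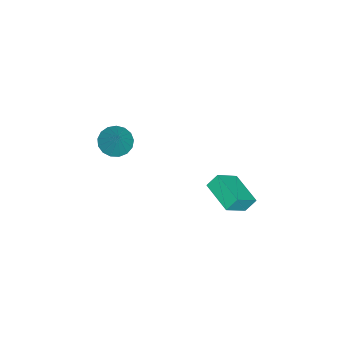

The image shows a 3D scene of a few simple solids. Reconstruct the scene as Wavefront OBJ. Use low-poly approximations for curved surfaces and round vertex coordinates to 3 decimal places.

v 1.239 -4.164 1.514
v 1.9 -3.721 0.958
v 2.161 -3.616 3.046
v 1.58 -3.393 1.033
v 1.182 -3.242 1.219
v 0.797 -3.301 1.471
v 0.514 -3.558 1.734
v 0.396 -3.954 1.946
v 0.472 -4.398 2.059
v 0.723 -4.788 2.048
v 1.093 -5.035 1.914
v 1.496 -5.083 1.688
v 1.84 -4.92 1.423
v 2.046 -4.583 1.178
v 2.068 -4.151 1.011
v 0.522 1.748 -1.215
v 0.155 2.23 -0.496
v 1.767 3.231 -1.574
v 1.4 3.713 -0.855
v 1.66 1.047 -0.165
v 1.293 1.529 0.554
v 2.905 2.53 -0.524
v 2.538 3.012 0.195
f 2 1 4
f 2 4 3
f 4 1 5
f 4 5 3
f 5 1 6
f 5 6 3
f 6 1 7
f 6 7 3
f 7 1 8
f 7 8 3
f 8 1 9
f 8 9 3
f 9 1 10
f 9 10 3
f 10 1 11
f 10 11 3
f 11 1 12
f 11 12 3
f 12 1 13
f 12 13 3
f 13 1 14
f 13 14 3
f 14 1 15
f 14 15 3
f 15 1 2
f 15 2 3
f 17 19 16
f 20 17 16
f 16 19 18
f 18 20 16
f 17 23 19
f 21 17 20
f 21 23 17
f 19 23 18
f 22 20 18
f 18 23 22
f 22 21 20
f 23 21 22



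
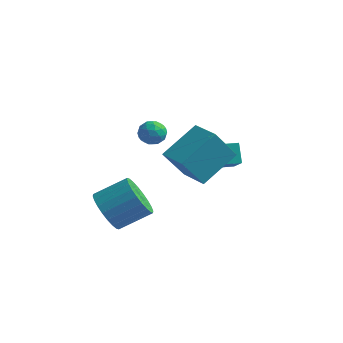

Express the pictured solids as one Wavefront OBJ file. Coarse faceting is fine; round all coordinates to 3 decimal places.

v 0.515 0.34 0.238
v -0.082 -0.422 1.672
v 1.177 1.935 1.362
v 0.58 1.173 2.796
v 1.82 -0.333 0.424
v 1.223 -1.095 1.858
v 2.482 1.262 1.548
v 1.885 0.5 2.982
v -3.274 0.211 -3.257
v -2.655 -0.667 -3.069
v -1.527 0.312 -2.216
v -2.146 1.189 -2.403
v -2.494 -0.529 -3.438
v -1.367 0.45 -2.585
v -2.453 -0.279 -3.78
v -1.325 0.699 -2.927
v -2.536 0.045 -4.042
v -1.408 1.024 -3.189
v -2.732 0.395 -4.184
v -1.604 1.374 -3.331
v -3.01 0.716 -4.185
v -1.882 1.695 -3.332
v -3.329 0.961 -4.045
v -2.201 1.94 -3.192
v -3.639 1.091 -3.785
v -2.511 2.07 -2.932
v -3.893 1.088 -3.444
v -2.765 2.067 -2.591
v -4.053 0.95 -3.075
v -2.926 1.929 -2.222
v -4.095 0.701 -2.733
v -2.967 1.679 -1.88
v -4.012 0.376 -2.471
v -2.884 1.355 -1.618
v -3.816 0.026 -2.329
v -2.688 1.005 -1.476
v -3.538 -0.295 -2.328
v -2.41 0.684 -1.475
v -3.219 -0.54 -2.468
v -2.091 0.439 -1.615
v -2.909 -0.67 -2.728
v -1.781 0.309 -1.875
v -0.52 3.578 -1.513
v -0.936 4.069 -0.646
v 0.637 4.533 -1.499
v 0.221 5.024 -0.631
v 0.539 2.276 -0.269
v 0.123 2.767 0.599
v 1.696 3.231 -0.254
v 1.28 3.722 0.613
v -2.851 3.925 0.43
v -2.449 3.731 -0.101
v -3.091 2.849 0.641
v -2.689 2.655 0.11
v -2.402 2.926 0.68
v -2.254 3.592 0.55
v -3.286 2.988 -0.01
v -3.138 3.654 -0.14
v -2.718 3.152 -0.373
v -2.172 3.114 0.053
v -3.368 3.466 0.487
v -2.822 3.428 0.913
v -2.629 3.923 0.146
v -2.911 2.657 0.394
v -2.743 2.817 0.729
v -2.507 2.703 0.417
v -2.514 3.841 0.529
v -2.278 3.727 0.216
v -2.251 3.254 0.676
v -3.262 2.853 0.324
v -3.026 2.739 0.011
v -3.033 3.877 0.123
v -2.797 3.763 -0.189
v -3.289 3.326 -0.136
v -2.551 3.468 -0.327
v -2.692 2.836 -0.202
v -3.043 3.032 -0.273
v -2.956 3.423 -0.349
v -2.23 3.446 -0.076
v -2.371 2.813 0.048
v -2.202 2.973 0.384
v -2.115 3.364 0.307
v -2.388 3.106 -0.236
v -3.169 3.767 0.492
v -3.31 3.134 0.616
v -3.425 3.216 0.233
v -3.338 3.607 0.156
v -2.848 3.744 0.742
v -2.989 3.112 0.867
v -2.584 3.157 0.889
v -2.497 3.548 0.813
v -3.152 3.474 0.776
f 2 4 1
f 5 2 1
f 1 4 3
f 3 5 1
f 2 8 4
f 6 2 5
f 6 8 2
f 4 8 3
f 7 5 3
f 3 8 7
f 7 6 5
f 8 6 7
f 10 9 13
f 10 13 11
f 11 13 14
f 11 14 12
f 13 9 15
f 13 15 14
f 14 15 16
f 14 16 12
f 15 9 17
f 15 17 16
f 16 17 18
f 16 18 12
f 17 9 19
f 17 19 18
f 18 19 20
f 18 20 12
f 19 9 21
f 19 21 20
f 20 21 22
f 20 22 12
f 21 9 23
f 21 23 22
f 22 23 24
f 22 24 12
f 23 9 25
f 23 25 24
f 24 25 26
f 24 26 12
f 25 9 27
f 25 27 26
f 26 27 28
f 26 28 12
f 27 9 29
f 27 29 28
f 28 29 30
f 28 30 12
f 29 9 31
f 29 31 30
f 30 31 32
f 30 32 12
f 31 9 33
f 31 33 32
f 32 33 34
f 32 34 12
f 33 9 35
f 33 35 34
f 34 35 36
f 34 36 12
f 35 9 37
f 35 37 36
f 36 37 38
f 36 38 12
f 37 9 39
f 37 39 38
f 38 39 40
f 38 40 12
f 39 9 41
f 39 41 40
f 40 41 42
f 40 42 12
f 41 9 10
f 41 10 42
f 42 10 11
f 42 11 12
f 44 46 43
f 47 44 43
f 43 46 45
f 45 47 43
f 44 50 46
f 48 44 47
f 48 50 44
f 46 50 45
f 49 47 45
f 45 50 49
f 49 48 47
f 50 48 49
f 51 88 67
f 88 62 91
f 67 91 56
f 88 91 67
f 51 67 63
f 67 56 68
f 63 68 52
f 67 68 63
f 51 63 72
f 63 52 73
f 72 73 58
f 63 73 72
f 51 72 84
f 72 58 87
f 84 87 61
f 72 87 84
f 51 84 88
f 84 61 92
f 88 92 62
f 84 92 88
f 52 68 79
f 68 56 82
f 79 82 60
f 68 82 79
f 56 91 69
f 91 62 90
f 69 90 55
f 91 90 69
f 62 92 89
f 92 61 85
f 89 85 53
f 92 85 89
f 61 87 86
f 87 58 74
f 86 74 57
f 87 74 86
f 58 73 78
f 73 52 75
f 78 75 59
f 73 75 78
f 54 80 66
f 80 60 81
f 66 81 55
f 80 81 66
f 54 66 64
f 66 55 65
f 64 65 53
f 66 65 64
f 54 64 71
f 64 53 70
f 71 70 57
f 64 70 71
f 54 71 76
f 71 57 77
f 76 77 59
f 71 77 76
f 54 76 80
f 76 59 83
f 80 83 60
f 76 83 80
f 55 81 69
f 81 60 82
f 69 82 56
f 81 82 69
f 53 65 89
f 65 55 90
f 89 90 62
f 65 90 89
f 57 70 86
f 70 53 85
f 86 85 61
f 70 85 86
f 59 77 78
f 77 57 74
f 78 74 58
f 77 74 78
f 60 83 79
f 83 59 75
f 79 75 52
f 83 75 79



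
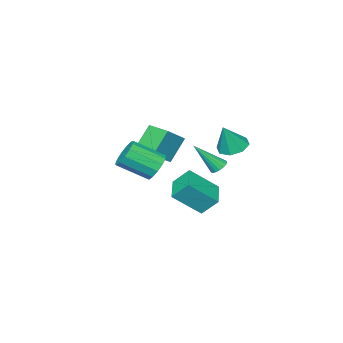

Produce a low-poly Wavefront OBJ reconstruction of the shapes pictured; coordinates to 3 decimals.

v -2.263 1.294 -0.146
v -1.811 0.514 -0.374
v -1.517 1.266 1.426
v -1.442 1.1 -0.539
v -1.554 1.8 -0.473
v -2.081 2.204 -0.216
v -2.714 2.074 0.082
v -3.083 1.488 0.247
v -2.971 0.788 0.181
v -2.444 0.385 -0.076
v -2.249 -1.029 -4.924
v -0.907 -1.958 -3.541
v -2.733 -0.232 -3.92
v -1.391 -1.161 -2.536
v -1.069 0.141 -5.284
v 0.273 -0.788 -3.9
v -1.553 0.938 -4.279
v -0.211 0.009 -2.896
v -1.568 -4.368 -2.534
v -2.659 -4.384 -1.065
v -1.593 -2.878 -2.535
v -2.684 -2.894 -1.066
v -0.276 -4.346 -1.574
v -1.367 -4.362 -0.105
v -0.301 -2.856 -1.575
v -1.392 -2.872 -0.106
v -4.327 -1.856 -3.429
v -3.828 -1.583 -3.587
v -3.273 -2.824 -1.771
v -3.949 -1.404 -3.405
v -4.156 -1.328 -3.229
v -4.403 -1.373 -3.099
v -4.632 -1.529 -3.044
v -4.791 -1.76 -3.078
v -4.844 -2.013 -3.192
v -4.778 -2.23 -3.361
v -4.609 -2.361 -3.545
v -4.375 -2.377 -3.702
v -4.13 -2.273 -3.797
v -3.93 -2.074 -3.808
v -3.821 -1.825 -3.732
v 2.234 0.216 -0.718
v 2.889 0.313 -1.371
v 4.081 -0.899 -0.354
v 3.426 -0.996 0.298
v 2.974 0.691 -1.019
v 4.166 -0.52 -0.003
v 2.824 0.919 -0.572
v 4.016 -0.292 0.445
v 2.487 0.924 -0.171
v 3.679 -0.288 0.846
v 2.069 0.703 0.056
v 3.261 -0.508 1.073
v 1.704 0.328 0.037
v 2.896 -0.883 1.054
v 1.507 -0.083 -0.221
v 2.699 -1.294 0.795
v 1.541 -0.399 -0.638
v 2.733 -1.61 0.379
v 1.795 -0.52 -1.08
v 2.987 -1.731 -0.063
v 2.188 -0.408 -1.407
v 3.38 -1.619 -0.391
v 2.596 -0.097 -1.516
v 3.788 -1.308 -0.499
f 2 1 4
f 2 4 3
f 4 1 5
f 4 5 3
f 5 1 6
f 5 6 3
f 6 1 7
f 6 7 3
f 7 1 8
f 7 8 3
f 8 1 9
f 8 9 3
f 9 1 10
f 9 10 3
f 10 1 2
f 10 2 3
f 12 14 11
f 15 12 11
f 11 14 13
f 13 15 11
f 12 18 14
f 16 12 15
f 16 18 12
f 14 18 13
f 17 15 13
f 13 18 17
f 17 16 15
f 18 16 17
f 20 22 19
f 23 20 19
f 19 22 21
f 21 23 19
f 20 26 22
f 24 20 23
f 24 26 20
f 22 26 21
f 25 23 21
f 21 26 25
f 25 24 23
f 26 24 25
f 28 27 30
f 28 30 29
f 30 27 31
f 30 31 29
f 31 27 32
f 31 32 29
f 32 27 33
f 32 33 29
f 33 27 34
f 33 34 29
f 34 27 35
f 34 35 29
f 35 27 36
f 35 36 29
f 36 27 37
f 36 37 29
f 37 27 38
f 37 38 29
f 38 27 39
f 38 39 29
f 39 27 40
f 39 40 29
f 40 27 41
f 40 41 29
f 41 27 28
f 41 28 29
f 43 42 46
f 43 46 44
f 44 46 47
f 44 47 45
f 46 42 48
f 46 48 47
f 47 48 49
f 47 49 45
f 48 42 50
f 48 50 49
f 49 50 51
f 49 51 45
f 50 42 52
f 50 52 51
f 51 52 53
f 51 53 45
f 52 42 54
f 52 54 53
f 53 54 55
f 53 55 45
f 54 42 56
f 54 56 55
f 55 56 57
f 55 57 45
f 56 42 58
f 56 58 57
f 57 58 59
f 57 59 45
f 58 42 60
f 58 60 59
f 59 60 61
f 59 61 45
f 60 42 62
f 60 62 61
f 61 62 63
f 61 63 45
f 62 42 64
f 62 64 63
f 63 64 65
f 63 65 45
f 64 42 43
f 64 43 65
f 65 43 44
f 65 44 45



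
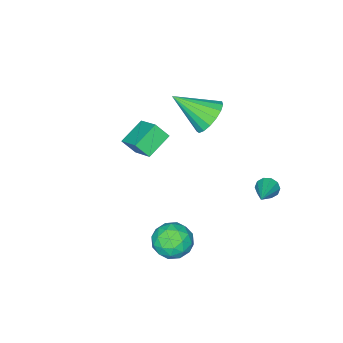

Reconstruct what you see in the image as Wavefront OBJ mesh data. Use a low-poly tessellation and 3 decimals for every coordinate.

v -2.815 2.269 -0.508
v -2.485 2.021 -0.823
v -1.565 3.051 0.188
v -2.574 2.293 -0.968
v -2.756 2.557 -0.937
v -2.96 2.71 -0.742
v -3.109 2.696 -0.458
v -3.146 2.518 -0.192
v -3.056 2.246 -0.047
v -2.875 1.982 -0.078
v -2.67 1.829 -0.273
v -2.521 1.843 -0.557
v -0.232 -2.73 0.199
v -1.402 -2.764 0.763
v 0.082 -1.572 0.922
v -1.089 -1.607 1.486
v 0.089 -3.213 0.834
v -1.082 -3.248 1.398
v 0.402 -2.056 1.557
v -0.768 -2.09 2.121
v 2.45 3.043 -0.254
v 3.091 2.832 0.315
v 2.069 1.668 -0.335
v 2.71 1.457 0.234
v 2.01 1.918 0.51
v 2.245 2.768 0.56
v 2.915 1.732 -0.58
v 3.15 2.582 -0.53
v 3.379 2.021 0.113
v 2.819 2.137 0.787
v 2.341 2.363 -0.807
v 1.781 2.479 -0.133
v 2.804 3.058 0.037
v 2.356 1.442 -0.057
v 1.944 1.713 0.105
v 2.321 1.589 0.439
v 2.307 3.021 0.182
v 2.684 2.897 0.516
v 2.048 2.36 0.631
v 2.476 1.603 -0.536
v 2.853 1.479 -0.202
v 2.839 2.911 -0.459
v 3.216 2.787 -0.125
v 3.112 2.14 -0.651
v 3.35 2.458 0.254
v 3.126 1.649 0.206
v 3.246 1.811 -0.272
v 3.385 2.311 -0.243
v 3.021 2.526 0.65
v 2.797 1.717 0.602
v 2.386 1.989 0.764
v 2.524 2.488 0.794
v 3.19 2.049 0.531
v 2.363 2.783 -0.622
v 2.139 1.974 -0.67
v 2.636 2.012 -0.814
v 2.774 2.511 -0.784
v 2.034 2.851 -0.226
v 1.81 2.042 -0.274
v 1.775 2.189 0.223
v 1.914 2.689 0.252
v 1.97 2.451 -0.551
v -2.493 -0.701 2.408
v -2.224 -1.139 1.669
v -1.627 -1.999 3.492
v -1.904 -0.862 1.746
v -1.719 -0.547 1.975
v -1.711 -0.268 2.302
v -1.882 -0.088 2.654
v -2.192 -0.048 2.95
v -2.572 -0.158 3.121
v -2.934 -0.392 3.129
v -3.194 -0.697 2.972
v -3.294 -1.003 2.685
v -3.21 -1.24 2.335
v -2.962 -1.353 2.002
v -2.606 -1.317 1.761
f 2 1 4
f 2 4 3
f 4 1 5
f 4 5 3
f 5 1 6
f 5 6 3
f 6 1 7
f 6 7 3
f 7 1 8
f 7 8 3
f 8 1 9
f 8 9 3
f 9 1 10
f 9 10 3
f 10 1 11
f 10 11 3
f 11 1 12
f 11 12 3
f 12 1 2
f 12 2 3
f 14 16 13
f 17 14 13
f 13 16 15
f 15 17 13
f 14 20 16
f 18 14 17
f 18 20 14
f 16 20 15
f 19 17 15
f 15 20 19
f 19 18 17
f 20 18 19
f 21 58 37
f 58 32 61
f 37 61 26
f 58 61 37
f 21 37 33
f 37 26 38
f 33 38 22
f 37 38 33
f 21 33 42
f 33 22 43
f 42 43 28
f 33 43 42
f 21 42 54
f 42 28 57
f 54 57 31
f 42 57 54
f 21 54 58
f 54 31 62
f 58 62 32
f 54 62 58
f 22 38 49
f 38 26 52
f 49 52 30
f 38 52 49
f 26 61 39
f 61 32 60
f 39 60 25
f 61 60 39
f 32 62 59
f 62 31 55
f 59 55 23
f 62 55 59
f 31 57 56
f 57 28 44
f 56 44 27
f 57 44 56
f 28 43 48
f 43 22 45
f 48 45 29
f 43 45 48
f 24 50 36
f 50 30 51
f 36 51 25
f 50 51 36
f 24 36 34
f 36 25 35
f 34 35 23
f 36 35 34
f 24 34 41
f 34 23 40
f 41 40 27
f 34 40 41
f 24 41 46
f 41 27 47
f 46 47 29
f 41 47 46
f 24 46 50
f 46 29 53
f 50 53 30
f 46 53 50
f 25 51 39
f 51 30 52
f 39 52 26
f 51 52 39
f 23 35 59
f 35 25 60
f 59 60 32
f 35 60 59
f 27 40 56
f 40 23 55
f 56 55 31
f 40 55 56
f 29 47 48
f 47 27 44
f 48 44 28
f 47 44 48
f 30 53 49
f 53 29 45
f 49 45 22
f 53 45 49
f 64 63 66
f 64 66 65
f 66 63 67
f 66 67 65
f 67 63 68
f 67 68 65
f 68 63 69
f 68 69 65
f 69 63 70
f 69 70 65
f 70 63 71
f 70 71 65
f 71 63 72
f 71 72 65
f 72 63 73
f 72 73 65
f 73 63 74
f 73 74 65
f 74 63 75
f 74 75 65
f 75 63 76
f 75 76 65
f 76 63 77
f 76 77 65
f 77 63 64
f 77 64 65



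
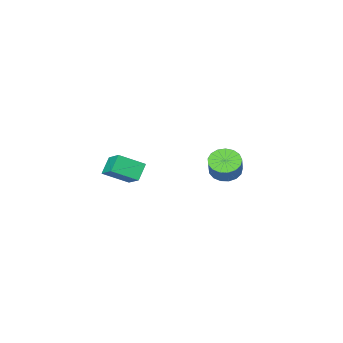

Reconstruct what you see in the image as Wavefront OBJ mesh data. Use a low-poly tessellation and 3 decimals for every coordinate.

v -3.963 -2.499 -0.018
v -3.05 -2.549 -0.554
v -2.303 -1.731 0.642
v -3.217 -1.681 1.178
v -3.263 -2.118 -0.716
v -2.516 -1.3 0.48
v -3.636 -1.774 -0.718
v -2.889 -0.956 0.478
v -4.084 -1.596 -0.56
v -3.337 -0.778 0.636
v -4.504 -1.625 -0.278
v -3.757 -0.807 0.918
v -4.801 -1.854 0.064
v -4.054 -1.036 1.26
v -4.906 -2.231 0.387
v -4.159 -1.413 1.583
v -4.795 -2.669 0.617
v -4.048 -1.851 1.813
v -4.493 -3.068 0.702
v -3.746 -2.251 1.898
v -4.07 -3.337 0.622
v -3.324 -2.519 1.818
v -3.623 -3.414 0.395
v -2.876 -2.596 1.591
v -3.254 -3.281 0.074
v -2.507 -2.463 1.27
v -3.047 -2.969 -0.269
v -2.3 -2.151 0.927
v 2.647 -2.875 1.767
v 4.07 -3.652 2.616
v 2.979 -1.468 2.498
v 4.402 -2.244 3.347
v 3.438 -2.536 0.753
v 4.861 -3.312 1.602
v 3.77 -1.128 1.484
v 5.193 -1.905 2.333
f 2 1 5
f 2 5 3
f 3 5 6
f 3 6 4
f 5 1 7
f 5 7 6
f 6 7 8
f 6 8 4
f 7 1 9
f 7 9 8
f 8 9 10
f 8 10 4
f 9 1 11
f 9 11 10
f 10 11 12
f 10 12 4
f 11 1 13
f 11 13 12
f 12 13 14
f 12 14 4
f 13 1 15
f 13 15 14
f 14 15 16
f 14 16 4
f 15 1 17
f 15 17 16
f 16 17 18
f 16 18 4
f 17 1 19
f 17 19 18
f 18 19 20
f 18 20 4
f 19 1 21
f 19 21 20
f 20 21 22
f 20 22 4
f 21 1 23
f 21 23 22
f 22 23 24
f 22 24 4
f 23 1 25
f 23 25 24
f 24 25 26
f 24 26 4
f 25 1 27
f 25 27 26
f 26 27 28
f 26 28 4
f 27 1 2
f 27 2 28
f 28 2 3
f 28 3 4
f 30 32 29
f 33 30 29
f 29 32 31
f 31 33 29
f 30 36 32
f 34 30 33
f 34 36 30
f 32 36 31
f 35 33 31
f 31 36 35
f 35 34 33
f 36 34 35



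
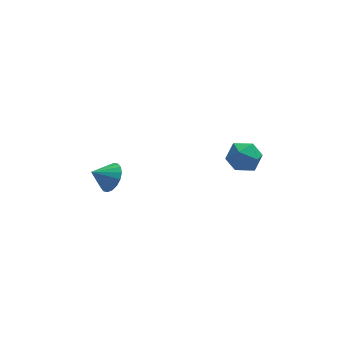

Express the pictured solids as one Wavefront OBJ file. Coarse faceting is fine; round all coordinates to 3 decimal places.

v -3.156 1.878 -1.286
v -2.587 1.92 -0.49
v -4.224 1.702 -0.514
v -2.7 2.337 -0.551
v -2.903 2.663 -0.757
v -3.156 2.834 -1.068
v -3.41 2.815 -1.423
v -3.613 2.611 -1.75
v -3.725 2.261 -1.986
v -3.725 1.836 -2.083
v -3.612 1.419 -2.022
v -3.409 1.093 -1.816
v -3.156 0.923 -1.504
v -2.902 0.942 -1.15
v -2.699 1.146 -0.822
v -2.587 1.495 -0.587
v 4.131 0.573 1.932
v 4.799 -0.261 1.755
v 2.761 -0.519 1.905
v 3.429 -1.353 1.728
v 3.435 -0.848 2.686
v 4.282 -0.173 2.703
v 3.278 -0.607 0.957
v 4.125 0.068 0.974
v 4.272 -0.99 1.153
v 4.369 -1.139 2.221
v 3.191 0.359 1.439
v 3.288 0.21 2.507
f 2 1 4
f 2 4 3
f 4 1 5
f 4 5 3
f 5 1 6
f 5 6 3
f 6 1 7
f 6 7 3
f 7 1 8
f 7 8 3
f 8 1 9
f 8 9 3
f 9 1 10
f 9 10 3
f 10 1 11
f 10 11 3
f 11 1 12
f 11 12 3
f 12 1 13
f 12 13 3
f 13 1 14
f 13 14 3
f 14 1 15
f 14 15 3
f 15 1 16
f 15 16 3
f 16 1 2
f 16 2 3
f 17 28 22
f 17 22 18
f 17 18 24
f 17 24 27
f 17 27 28
f 18 22 26
f 22 28 21
f 28 27 19
f 27 24 23
f 24 18 25
f 20 26 21
f 20 21 19
f 20 19 23
f 20 23 25
f 20 25 26
f 21 26 22
f 19 21 28
f 23 19 27
f 25 23 24
f 26 25 18



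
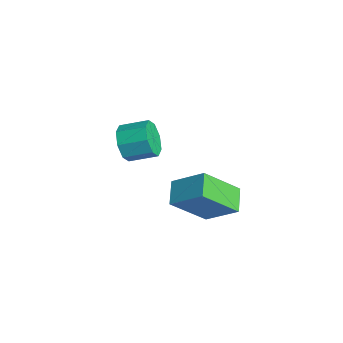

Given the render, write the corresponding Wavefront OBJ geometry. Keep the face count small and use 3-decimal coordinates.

v 2.339 2.496 2.67
v 3.119 3.322 3.489
v 2.285 3.773 1.432
v 3.064 4.599 2.251
v 3.136 2.141 2.269
v 3.915 2.967 3.088
v 3.081 3.418 1.031
v 3.861 4.244 1.85
v -0.949 1.976 2.16
v -0.476 1.98 1.577
v -0.039 2.887 1.938
v -0.511 2.884 2.52
v -0.965 2.26 1.465
v -0.527 3.167 1.826
v -1.444 2.374 1.76
v -1.006 3.281 2.121
v -1.633 2.255 2.289
v -1.196 3.162 2.65
v -1.421 1.973 2.742
v -0.984 2.88 3.103
v -0.933 1.693 2.854
v -0.495 2.6 3.215
v -0.454 1.579 2.559
v -0.016 2.486 2.92
v -0.264 1.698 2.03
v 0.173 2.605 2.391
f 2 4 1
f 5 2 1
f 1 4 3
f 3 5 1
f 2 8 4
f 6 2 5
f 6 8 2
f 4 8 3
f 7 5 3
f 3 8 7
f 7 6 5
f 8 6 7
f 10 9 13
f 10 13 11
f 11 13 14
f 11 14 12
f 13 9 15
f 13 15 14
f 14 15 16
f 14 16 12
f 15 9 17
f 15 17 16
f 16 17 18
f 16 18 12
f 17 9 19
f 17 19 18
f 18 19 20
f 18 20 12
f 19 9 21
f 19 21 20
f 20 21 22
f 20 22 12
f 21 9 23
f 21 23 22
f 22 23 24
f 22 24 12
f 23 9 25
f 23 25 24
f 24 25 26
f 24 26 12
f 25 9 10
f 25 10 26
f 26 10 11
f 26 11 12



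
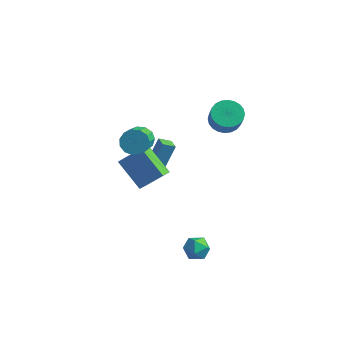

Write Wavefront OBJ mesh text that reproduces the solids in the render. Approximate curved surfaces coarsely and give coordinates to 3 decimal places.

v 0.613 -2.674 -3.443
v 1.363 -2.332 -3.341
v 1.137 -3.568 -4.299
v 1.887 -3.226 -4.197
v 1.533 -3.645 -3.572
v 1.209 -3.092 -3.044
v 1.291 -2.808 -4.596
v 0.967 -2.255 -4.068
v 1.782 -2.415 -4.054
v 1.932 -2.932 -3.421
v 0.568 -2.968 -4.219
v 0.718 -3.485 -3.586
v -4.557 1.524 -2.356
v -4.218 2.347 -0.666
v -4.005 2.018 -2.708
v -3.665 2.84 -1.018
v -3.955 0.96 -2.202
v -3.615 1.782 -0.512
v -3.402 1.453 -2.554
v -3.063 2.276 -0.864
v 0.123 2.109 2.957
v 0.939 1.977 2.532
v 1.414 1.418 3.618
v 0.597 1.551 4.043
v 0.988 2.305 2.679
v 1.463 1.746 3.765
v 0.906 2.603 2.868
v 1.381 2.045 3.954
v 0.704 2.826 3.071
v 1.179 2.268 4.157
v 0.414 2.94 3.257
v 0.889 2.382 4.343
v 0.079 2.927 3.397
v 0.554 2.369 4.483
v -0.249 2.79 3.47
v 0.226 2.232 4.556
v -0.52 2.55 3.465
v -0.045 1.991 4.551
v -0.694 2.242 3.382
v -0.219 1.683 4.468
v -0.743 1.914 3.235
v -0.268 1.355 4.321
v -0.661 1.615 3.046
v -0.186 1.057 4.132
v -0.459 1.392 2.843
v 0.016 0.834 3.929
v -0.169 1.278 2.657
v 0.306 0.72 3.743
v 0.166 1.291 2.517
v 0.641 0.733 3.603
v 0.494 1.428 2.444
v 0.969 0.87 3.53
v 0.765 1.669 2.449
v 1.24 1.11 3.535
v -4.872 -0.943 -0.577
v -3.766 -0.304 0.574
v -4.967 -0.046 -0.984
v -3.861 0.594 0.167
v -3.239 -1.374 -1.907
v -2.133 -0.734 -0.756
v -3.334 -0.476 -2.314
v -2.228 0.163 -1.163
v -3.083 -1.547 2.59
v -2.598 -1.057 3.033
v -2.051 -2.502 4.033
v -2.537 -2.993 3.59
v -3.007 -1.064 3.248
v -2.46 -2.509 4.247
v -3.44 -1.224 3.254
v -2.894 -2.669 4.253
v -3.76 -1.486 3.049
v -3.214 -2.931 4.048
v -3.865 -1.768 2.698
v -3.319 -3.214 3.698
v -3.722 -1.98 2.313
v -3.176 -3.426 3.313
v -3.376 -2.055 2.017
v -2.83 -3.5 3.016
v -2.937 -1.968 1.902
v -2.391 -3.413 2.901
v -2.544 -1.748 2.006
v -1.998 -3.193 3.005
v -2.323 -1.464 2.295
v -1.776 -2.909 3.295
v -2.343 -1.207 2.678
v -1.796 -2.652 3.678
f 1 12 6
f 1 6 2
f 1 2 8
f 1 8 11
f 1 11 12
f 2 6 10
f 6 12 5
f 12 11 3
f 11 8 7
f 8 2 9
f 4 10 5
f 4 5 3
f 4 3 7
f 4 7 9
f 4 9 10
f 5 10 6
f 3 5 12
f 7 3 11
f 9 7 8
f 10 9 2
f 14 16 13
f 17 14 13
f 13 16 15
f 15 17 13
f 14 20 16
f 18 14 17
f 18 20 14
f 16 20 15
f 19 17 15
f 15 20 19
f 19 18 17
f 20 18 19
f 22 21 25
f 22 25 23
f 23 25 26
f 23 26 24
f 25 21 27
f 25 27 26
f 26 27 28
f 26 28 24
f 27 21 29
f 27 29 28
f 28 29 30
f 28 30 24
f 29 21 31
f 29 31 30
f 30 31 32
f 30 32 24
f 31 21 33
f 31 33 32
f 32 33 34
f 32 34 24
f 33 21 35
f 33 35 34
f 34 35 36
f 34 36 24
f 35 21 37
f 35 37 36
f 36 37 38
f 36 38 24
f 37 21 39
f 37 39 38
f 38 39 40
f 38 40 24
f 39 21 41
f 39 41 40
f 40 41 42
f 40 42 24
f 41 21 43
f 41 43 42
f 42 43 44
f 42 44 24
f 43 21 45
f 43 45 44
f 44 45 46
f 44 46 24
f 45 21 47
f 45 47 46
f 46 47 48
f 46 48 24
f 47 21 49
f 47 49 48
f 48 49 50
f 48 50 24
f 49 21 51
f 49 51 50
f 50 51 52
f 50 52 24
f 51 21 53
f 51 53 52
f 52 53 54
f 52 54 24
f 53 21 22
f 53 22 54
f 54 22 23
f 54 23 24
f 56 58 55
f 59 56 55
f 55 58 57
f 57 59 55
f 56 62 58
f 60 56 59
f 60 62 56
f 58 62 57
f 61 59 57
f 57 62 61
f 61 60 59
f 62 60 61
f 64 63 67
f 64 67 65
f 65 67 68
f 65 68 66
f 67 63 69
f 67 69 68
f 68 69 70
f 68 70 66
f 69 63 71
f 69 71 70
f 70 71 72
f 70 72 66
f 71 63 73
f 71 73 72
f 72 73 74
f 72 74 66
f 73 63 75
f 73 75 74
f 74 75 76
f 74 76 66
f 75 63 77
f 75 77 76
f 76 77 78
f 76 78 66
f 77 63 79
f 77 79 78
f 78 79 80
f 78 80 66
f 79 63 81
f 79 81 80
f 80 81 82
f 80 82 66
f 81 63 83
f 81 83 82
f 82 83 84
f 82 84 66
f 83 63 85
f 83 85 84
f 84 85 86
f 84 86 66
f 85 63 64
f 85 64 86
f 86 64 65
f 86 65 66



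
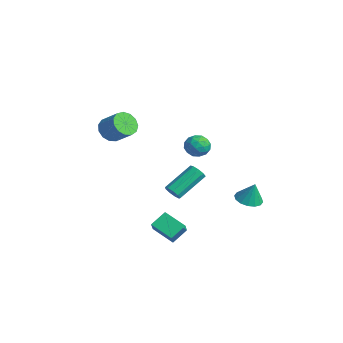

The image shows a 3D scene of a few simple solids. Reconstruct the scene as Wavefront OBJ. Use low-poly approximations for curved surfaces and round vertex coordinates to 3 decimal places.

v 2.877 2.329 -3.468
v 3.324 2.969 -3.684
v 3.183 2.531 -2.232
v 2.94 3.123 -3.614
v 2.539 3.064 -3.505
v 2.229 2.808 -3.387
v 2.093 2.424 -3.29
v 2.166 2.014 -3.241
v 2.43 1.688 -3.253
v 2.814 1.534 -3.323
v 3.215 1.594 -3.432
v 3.525 1.85 -3.55
v 3.661 2.234 -3.647
v 3.588 2.644 -3.696
v -2.744 2.233 -1.475
v -2.111 2.685 -1.252
v -1.929 1.295 -1.888
v -1.296 1.747 -1.665
v -1.782 1.426 -1.103
v -2.286 2.006 -0.848
v -1.754 1.974 -2.292
v -2.258 2.554 -2.037
v -1.499 2.525 -1.757
v -1.516 2.187 -1.022
v -2.524 1.793 -2.118
v -2.541 1.455 -1.383
v -2.499 2.542 -1.327
v -1.541 1.438 -1.813
v -1.827 1.25 -1.482
v -1.454 1.516 -1.351
v -2.602 2.142 -1.09
v -2.23 2.408 -0.958
v -2.036 1.668 -0.871
v -1.81 1.572 -2.182
v -1.438 1.838 -2.05
v -2.586 2.464 -1.789
v -2.213 2.73 -1.658
v -2.004 2.312 -2.269
v -1.767 2.713 -1.493
v -1.288 2.162 -1.736
v -1.557 2.295 -2.105
v -1.854 2.636 -1.955
v -1.777 2.514 -1.061
v -1.298 1.963 -1.304
v -1.584 1.774 -0.973
v -1.88 2.115 -0.823
v -1.418 2.42 -1.358
v -2.742 2.017 -1.836
v -2.263 1.466 -2.079
v -2.16 1.865 -2.317
v -2.456 2.206 -2.167
v -2.752 1.818 -1.404
v -2.273 1.267 -1.647
v -2.186 1.344 -1.185
v -2.483 1.685 -1.035
v -2.622 1.56 -1.782
v -4.351 -2.258 -0.226
v -3.817 -2.186 -0.897
v -2.776 -1.771 -0.025
v -3.309 -1.842 0.646
v -4.032 -1.754 -0.846
v -2.991 -1.339 0.026
v -4.348 -1.483 -0.598
v -3.307 -1.067 0.273
v -4.664 -1.457 -0.233
v -3.623 -1.042 0.639
v -4.881 -1.685 0.136
v -3.84 -1.27 1.007
v -4.93 -2.096 0.389
v -3.889 -1.681 1.261
v -4.794 -2.557 0.447
v -3.753 -2.142 1.319
v -4.518 -2.924 0.292
v -3.477 -2.509 1.163
v -4.189 -3.079 -0.028
v -3.147 -2.664 0.843
v -3.911 -2.973 -0.411
v -2.869 -2.558 0.461
v -3.772 -2.64 -0.735
v -2.731 -2.225 0.137
v -0.644 -0.4 -4.002
v -0.264 -0.591 -3.622
v -0.497 1.168 -2.499
v -0.876 1.36 -2.878
v -0.083 -0.389 -3.902
v -0.315 1.37 -2.779
v -0.164 -0.191 -4.228
v -0.396 1.568 -3.105
v -0.469 -0.091 -4.448
v -0.702 1.668 -3.325
v -0.857 -0.135 -4.46
v -1.089 1.624 -3.336
v -1.144 -0.303 -4.257
v -1.377 1.456 -3.133
v -1.198 -0.516 -3.934
v -1.43 1.243 -2.811
v -0.992 -0.674 -3.643
v -1.224 1.085 -2.52
v -0.623 -0.704 -3.52
v -0.856 1.055 -2.397
v 3.054 -3.82 -3.515
v 2.925 -2.905 -2.918
v 2.454 -3.385 -4.313
v 2.324 -2.47 -3.717
v 4.236 -3.27 -4.103
v 4.106 -2.355 -3.507
v 3.635 -2.835 -4.902
v 3.506 -1.92 -4.305
f 2 1 4
f 2 4 3
f 4 1 5
f 4 5 3
f 5 1 6
f 5 6 3
f 6 1 7
f 6 7 3
f 7 1 8
f 7 8 3
f 8 1 9
f 8 9 3
f 9 1 10
f 9 10 3
f 10 1 11
f 10 11 3
f 11 1 12
f 11 12 3
f 12 1 13
f 12 13 3
f 13 1 14
f 13 14 3
f 14 1 2
f 14 2 3
f 15 52 31
f 52 26 55
f 31 55 20
f 52 55 31
f 15 31 27
f 31 20 32
f 27 32 16
f 31 32 27
f 15 27 36
f 27 16 37
f 36 37 22
f 27 37 36
f 15 36 48
f 36 22 51
f 48 51 25
f 36 51 48
f 15 48 52
f 48 25 56
f 52 56 26
f 48 56 52
f 16 32 43
f 32 20 46
f 43 46 24
f 32 46 43
f 20 55 33
f 55 26 54
f 33 54 19
f 55 54 33
f 26 56 53
f 56 25 49
f 53 49 17
f 56 49 53
f 25 51 50
f 51 22 38
f 50 38 21
f 51 38 50
f 22 37 42
f 37 16 39
f 42 39 23
f 37 39 42
f 18 44 30
f 44 24 45
f 30 45 19
f 44 45 30
f 18 30 28
f 30 19 29
f 28 29 17
f 30 29 28
f 18 28 35
f 28 17 34
f 35 34 21
f 28 34 35
f 18 35 40
f 35 21 41
f 40 41 23
f 35 41 40
f 18 40 44
f 40 23 47
f 44 47 24
f 40 47 44
f 19 45 33
f 45 24 46
f 33 46 20
f 45 46 33
f 17 29 53
f 29 19 54
f 53 54 26
f 29 54 53
f 21 34 50
f 34 17 49
f 50 49 25
f 34 49 50
f 23 41 42
f 41 21 38
f 42 38 22
f 41 38 42
f 24 47 43
f 47 23 39
f 43 39 16
f 47 39 43
f 58 57 61
f 58 61 59
f 59 61 62
f 59 62 60
f 61 57 63
f 61 63 62
f 62 63 64
f 62 64 60
f 63 57 65
f 63 65 64
f 64 65 66
f 64 66 60
f 65 57 67
f 65 67 66
f 66 67 68
f 66 68 60
f 67 57 69
f 67 69 68
f 68 69 70
f 68 70 60
f 69 57 71
f 69 71 70
f 70 71 72
f 70 72 60
f 71 57 73
f 71 73 72
f 72 73 74
f 72 74 60
f 73 57 75
f 73 75 74
f 74 75 76
f 74 76 60
f 75 57 77
f 75 77 76
f 76 77 78
f 76 78 60
f 77 57 79
f 77 79 78
f 78 79 80
f 78 80 60
f 79 57 58
f 79 58 80
f 80 58 59
f 80 59 60
f 82 81 85
f 82 85 83
f 83 85 86
f 83 86 84
f 85 81 87
f 85 87 86
f 86 87 88
f 86 88 84
f 87 81 89
f 87 89 88
f 88 89 90
f 88 90 84
f 89 81 91
f 89 91 90
f 90 91 92
f 90 92 84
f 91 81 93
f 91 93 92
f 92 93 94
f 92 94 84
f 93 81 95
f 93 95 94
f 94 95 96
f 94 96 84
f 95 81 97
f 95 97 96
f 96 97 98
f 96 98 84
f 97 81 99
f 97 99 98
f 98 99 100
f 98 100 84
f 99 81 82
f 99 82 100
f 100 82 83
f 100 83 84
f 102 104 101
f 105 102 101
f 101 104 103
f 103 105 101
f 102 108 104
f 106 102 105
f 106 108 102
f 104 108 103
f 107 105 103
f 103 108 107
f 107 106 105
f 108 106 107

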